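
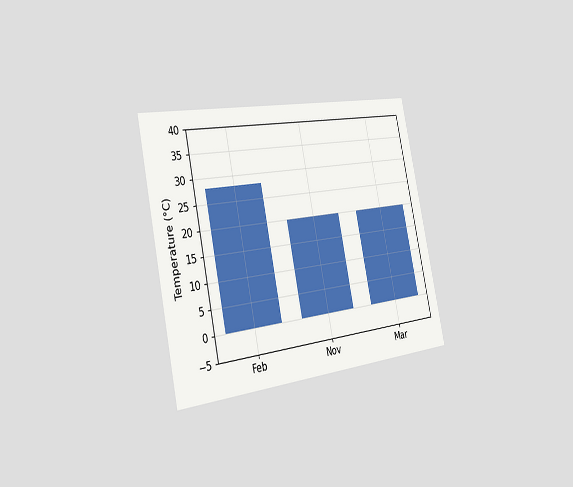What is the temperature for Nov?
The chart is tilted about 12° counter-clockwise and viewed slightly from the left. Reading along the chart's y-axis, the Nov bar reaches 20°C.

20°C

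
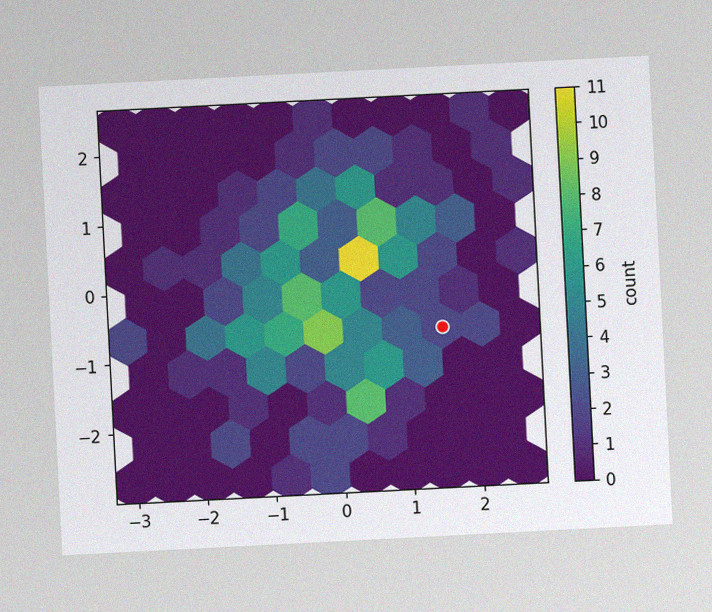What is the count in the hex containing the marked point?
The chart is tilted about 3° counter-clockwise, with some photo noise. The marked hex reads 2 on the colorbar.

2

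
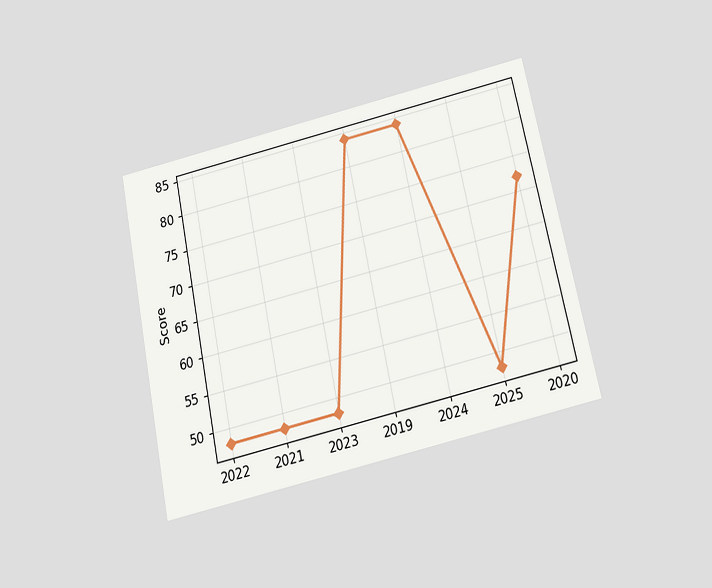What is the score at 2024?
The chart is tilted about 12° counter-clockwise and viewed slightly from below. At 2024, the line is at 84.

84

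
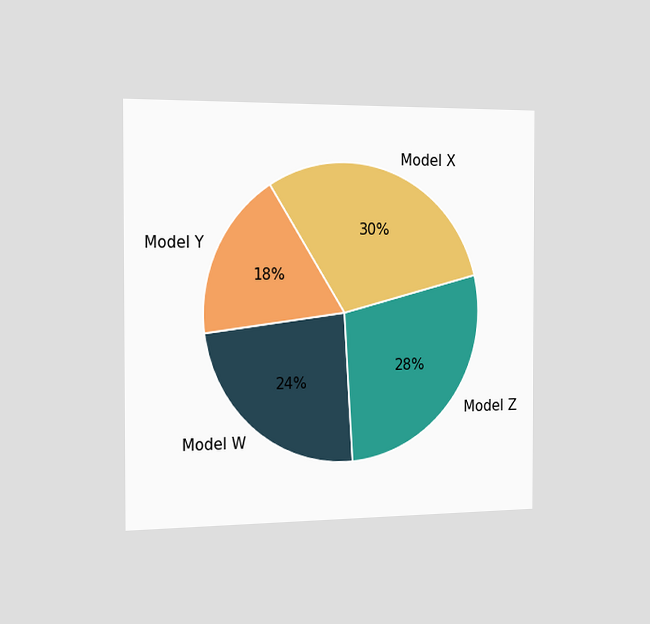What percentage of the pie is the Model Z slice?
28%

The chart is viewed slightly from the left. The Model Z slice takes up 28% of the pie.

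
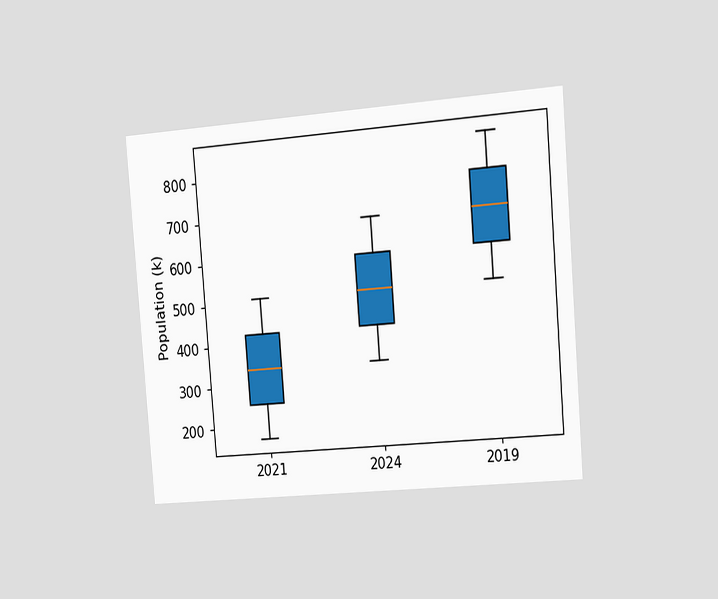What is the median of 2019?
The chart is tilted about 5° counter-clockwise and viewed slightly from the right. The median line in the 2019 box sits at 680k.

680k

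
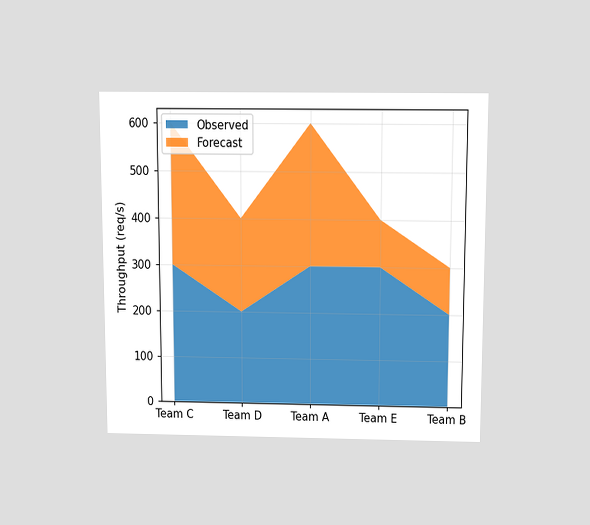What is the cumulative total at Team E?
400req/s

The chart is viewed slightly from above. The stacked total at Team E reaches 400req/s.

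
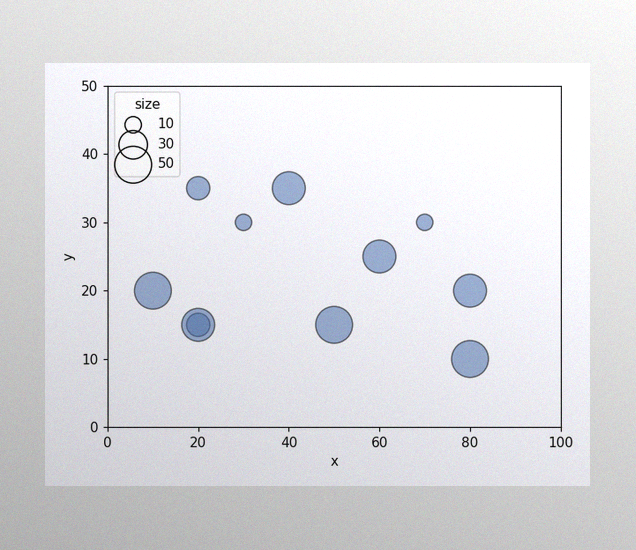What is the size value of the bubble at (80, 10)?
50

The image has some photo noise and uneven lighting. Matching the bubble at (80, 10) against the size legend gives 50.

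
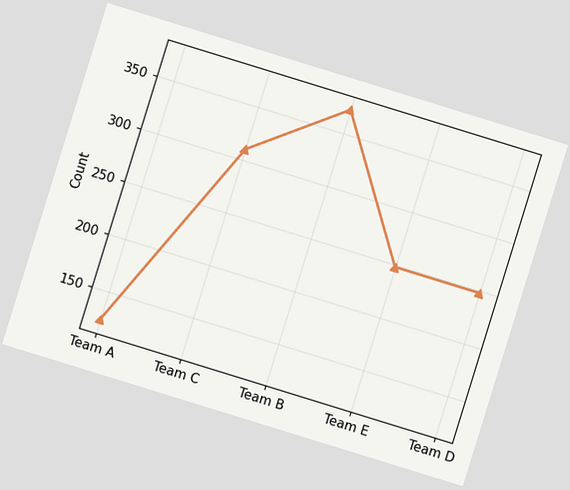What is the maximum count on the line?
The chart is tilted about 17° clockwise. The highest point is at Team B, and reading across to the y-axis gives 372.

372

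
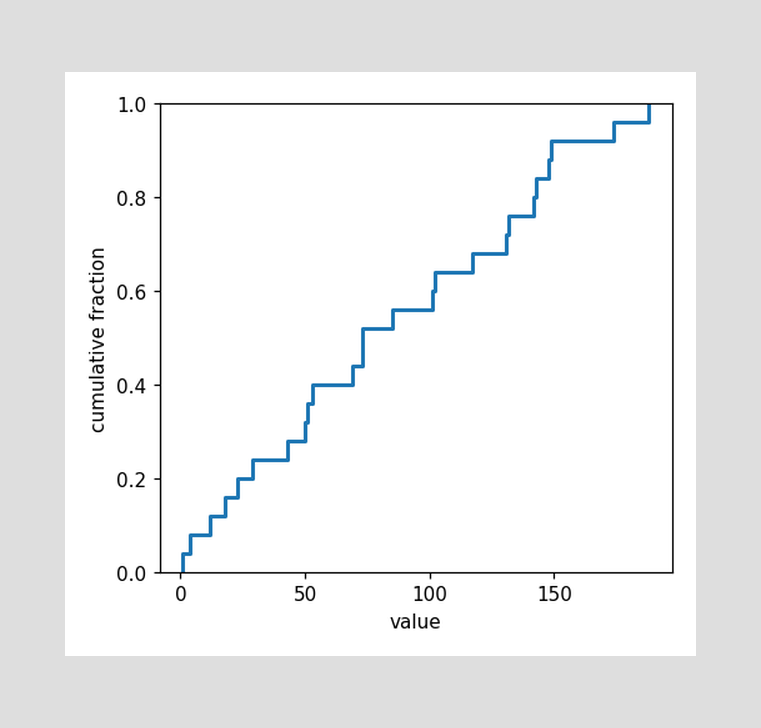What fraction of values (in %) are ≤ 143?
84%

At x=143 the ECDF step is at 84%.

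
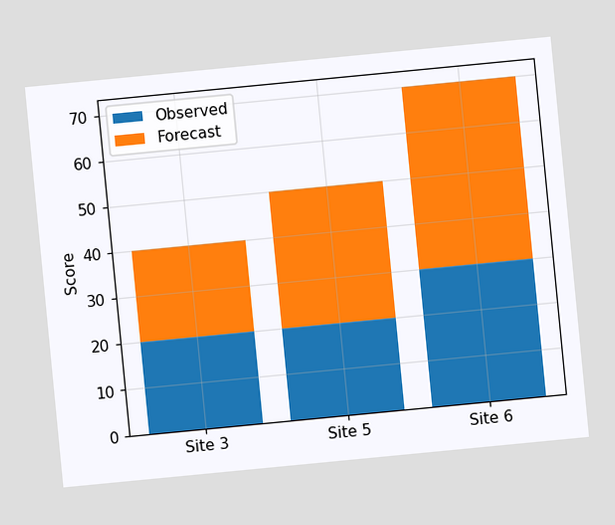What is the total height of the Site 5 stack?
50

The chart is tilted about 6° counter-clockwise. The Site 5 stack's top reaches 50 on the y-axis.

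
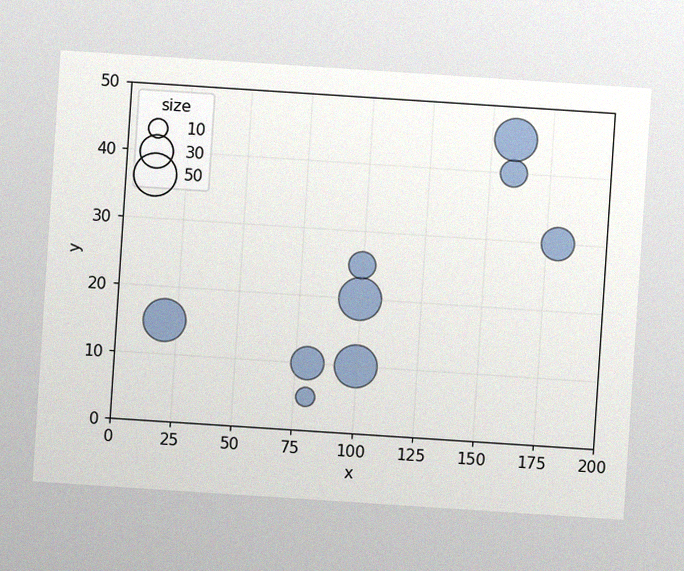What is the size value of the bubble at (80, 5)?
10

The chart is tilted about 4° clockwise, with some photo noise. Matching the bubble at (80, 5) against the size legend gives 10.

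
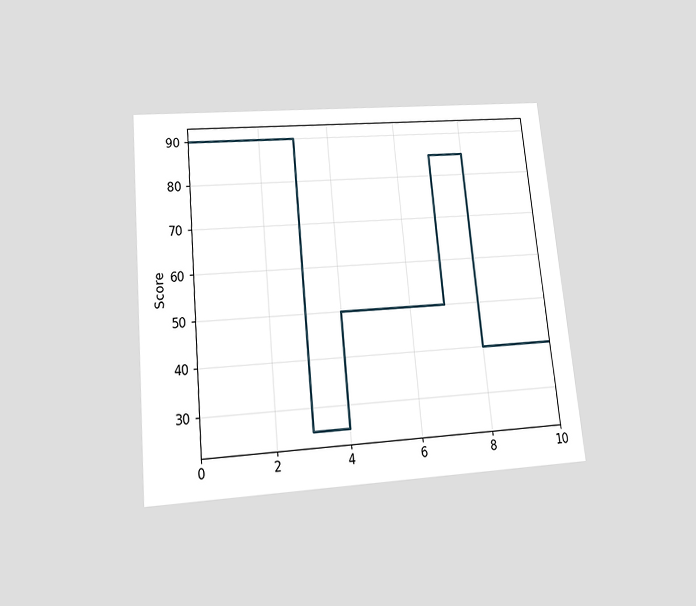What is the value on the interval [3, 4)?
The chart is tilted about 5° counter-clockwise and viewed slightly from below. On [3, 4) the step sits at 25.

25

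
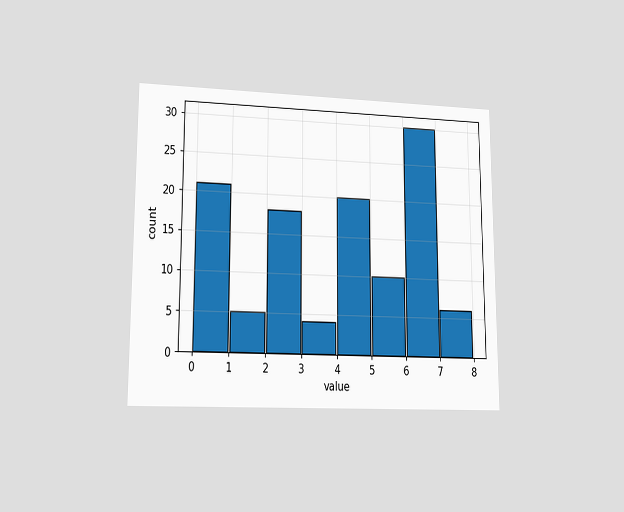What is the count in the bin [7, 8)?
The chart is viewed at a slight angle. The [7, 8) bin has height 6.

6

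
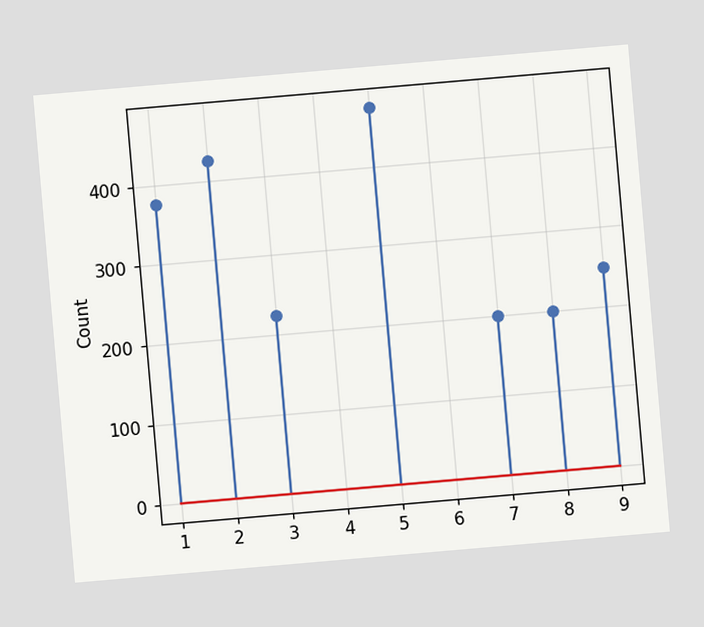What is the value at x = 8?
The chart is tilted about 5° counter-clockwise. The stem at x=8 reaches 200.

200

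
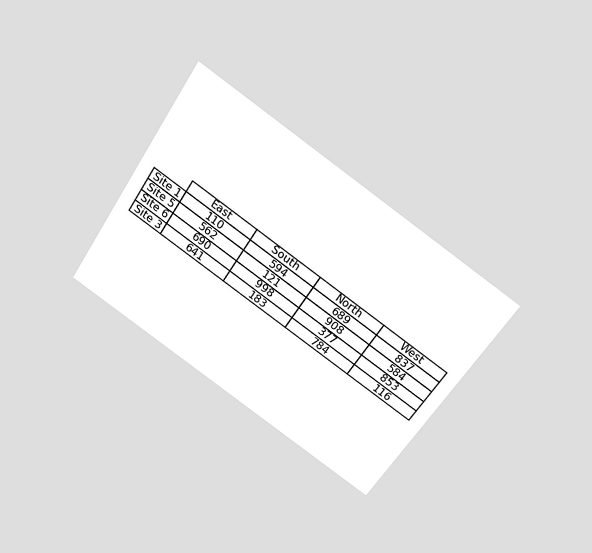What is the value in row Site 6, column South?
998

The chart is tilted about 33° clockwise and viewed slightly from above. The (Site 6, South) cell reads 998.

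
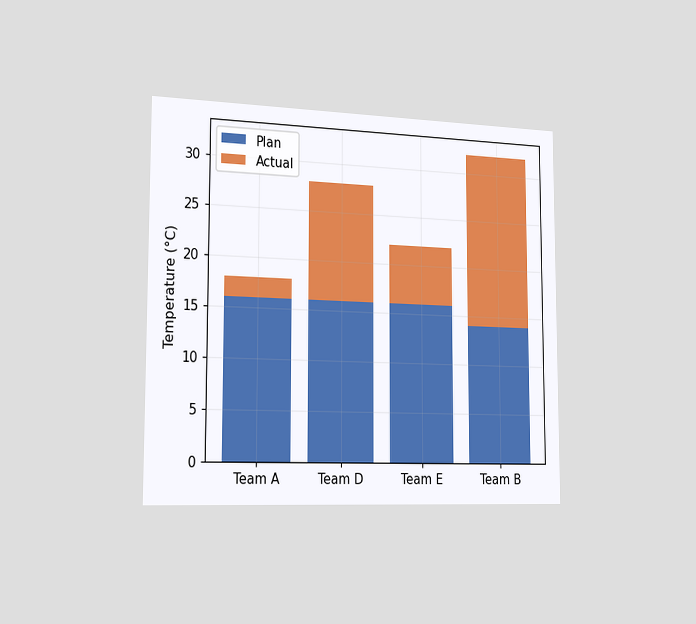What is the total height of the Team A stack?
The chart is viewed slightly from the left. The Team A stack's top reaches 18°C on the y-axis.

18°C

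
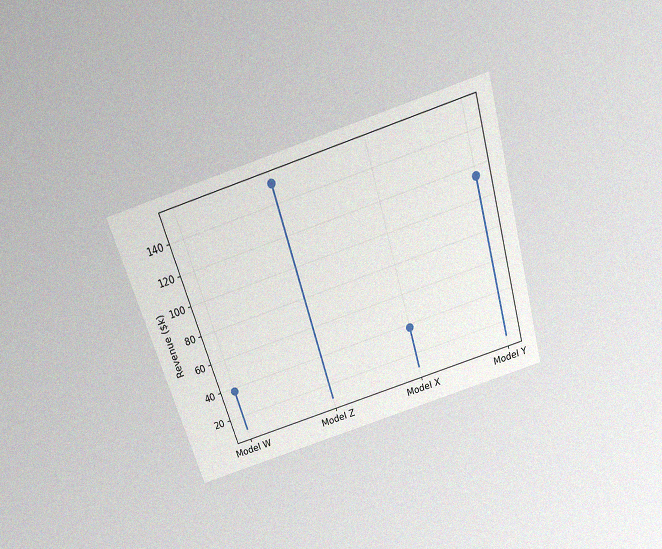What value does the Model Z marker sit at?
$152k

The chart is tilted about 17° counter-clockwise and viewed slightly from above, with some photo noise. The Model Z marker sits at $152k.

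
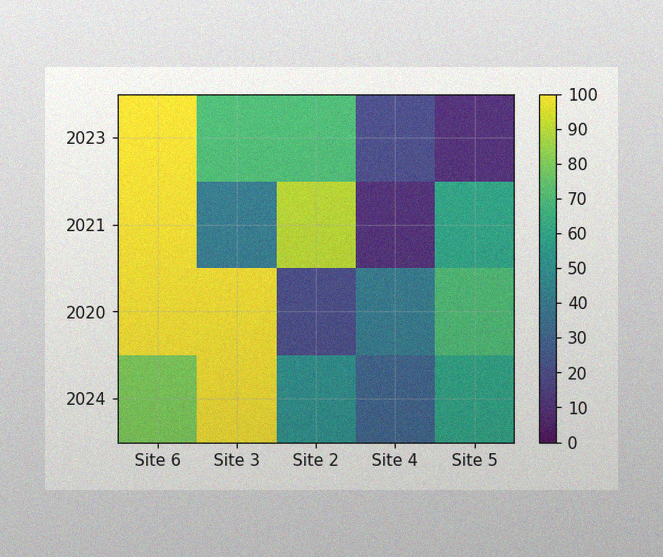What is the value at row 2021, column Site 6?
The image has some photo noise and uneven lighting. Matching cell (2021, Site 6) against the colorbar gives 100.

100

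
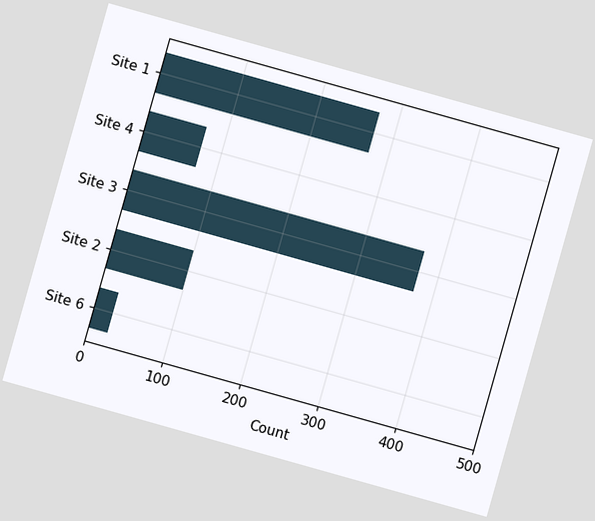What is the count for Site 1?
275

The chart is tilted about 16° clockwise. Reading along the chart's x-axis, the Site 1 bar reaches 275.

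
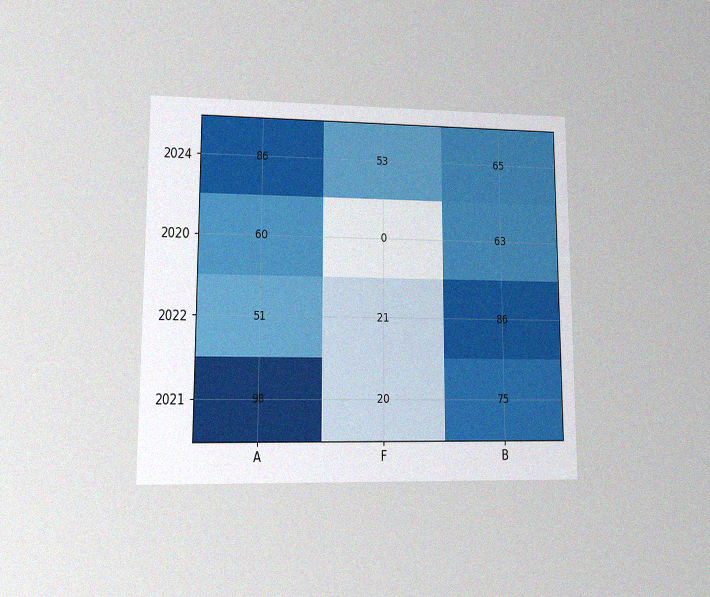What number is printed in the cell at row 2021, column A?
The chart is viewed at a slight angle, with some photo noise. The (2021, A) cell reads 98.

98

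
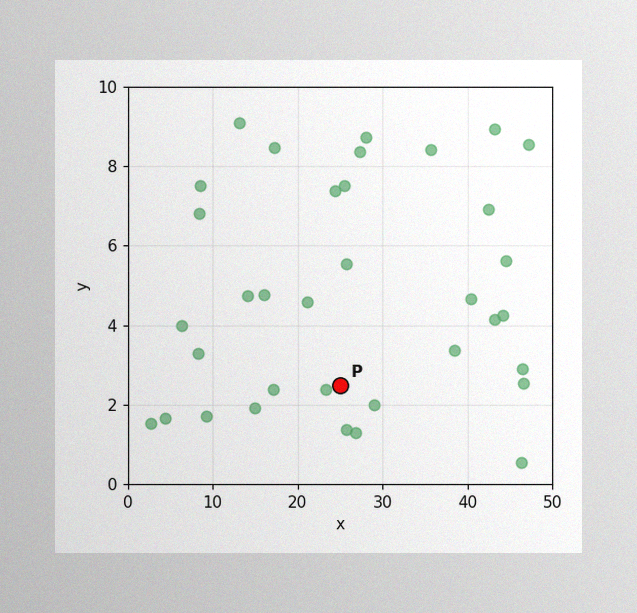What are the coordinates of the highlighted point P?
The image has some photo noise and uneven lighting. Following the gridlines from P to each axis, P sits at (25, 2.5).

(25, 2.5)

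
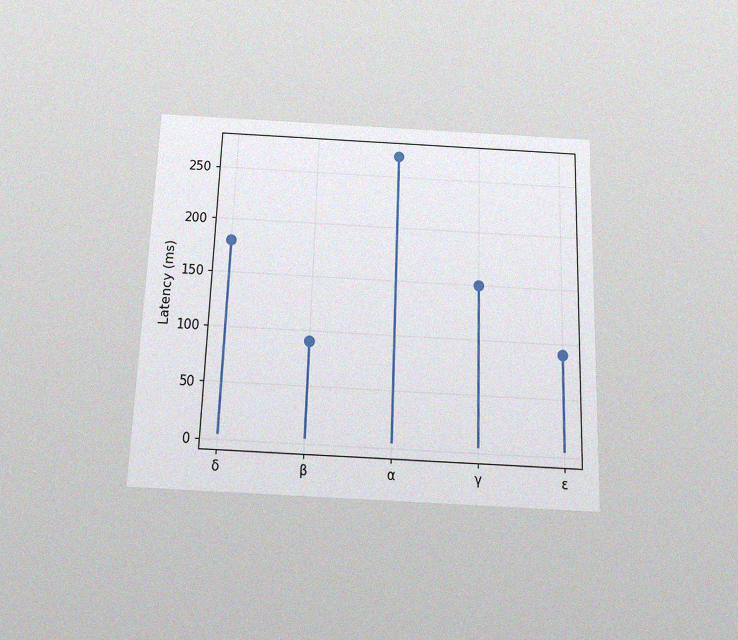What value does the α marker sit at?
The chart is viewed slightly from below, with some photo noise. The α marker sits at 270ms.

270ms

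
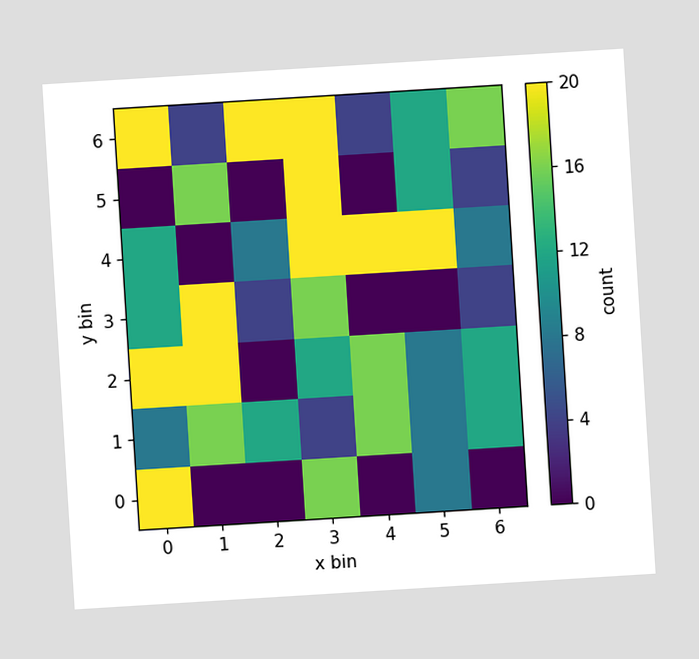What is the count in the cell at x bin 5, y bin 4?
20

The chart is tilted about 4° counter-clockwise. Matching the cell (5, 4) against the colorbar gives 20.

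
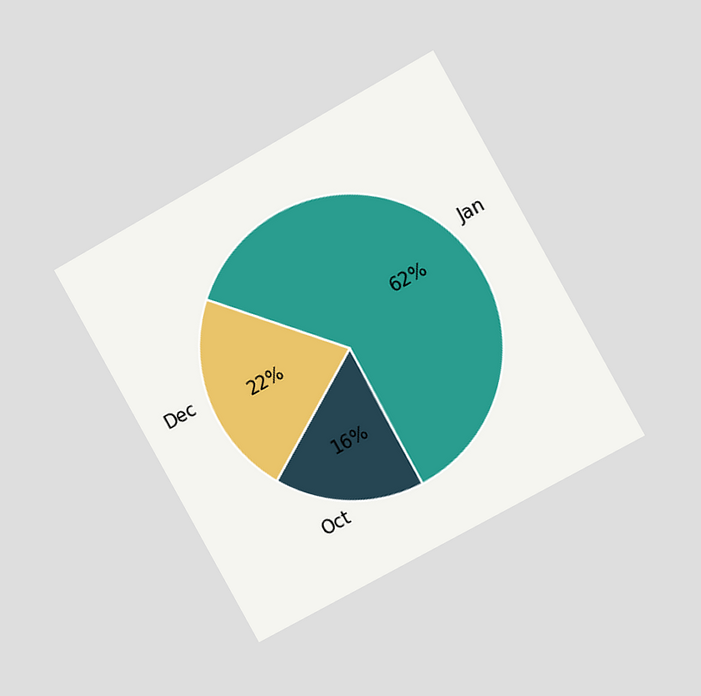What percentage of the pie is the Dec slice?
The chart is tilted about 29° counter-clockwise and viewed slightly from the right. The Dec slice takes up 22% of the pie.

22%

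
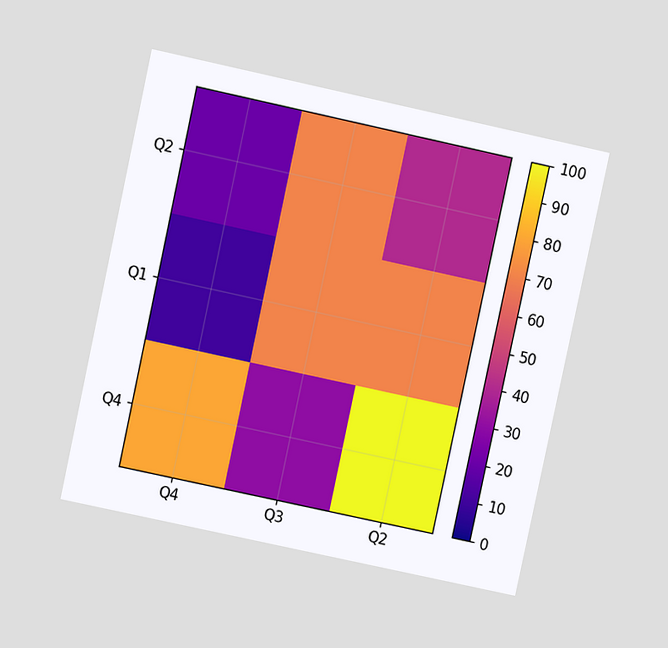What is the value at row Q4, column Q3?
The chart is tilted about 12° clockwise and viewed at a slight angle. Matching cell (Q4, Q3) against the colorbar gives 30.

30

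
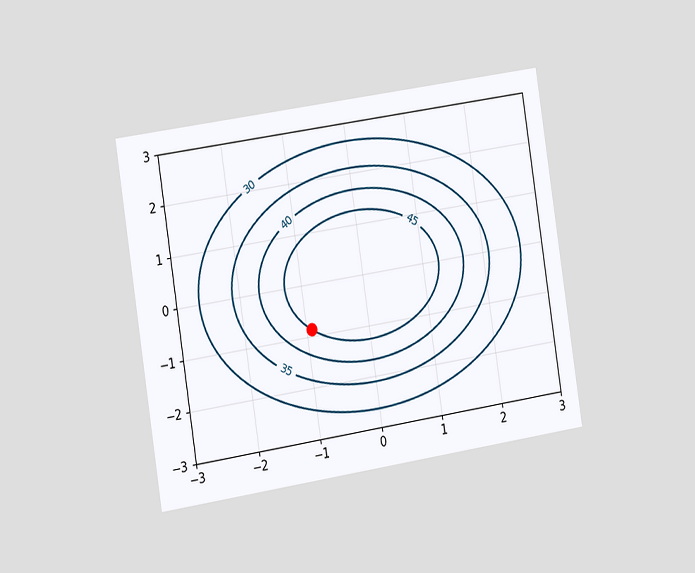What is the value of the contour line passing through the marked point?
The chart is tilted about 9° counter-clockwise and viewed slightly from the left. The marked point sits on the contour labelled 45.

45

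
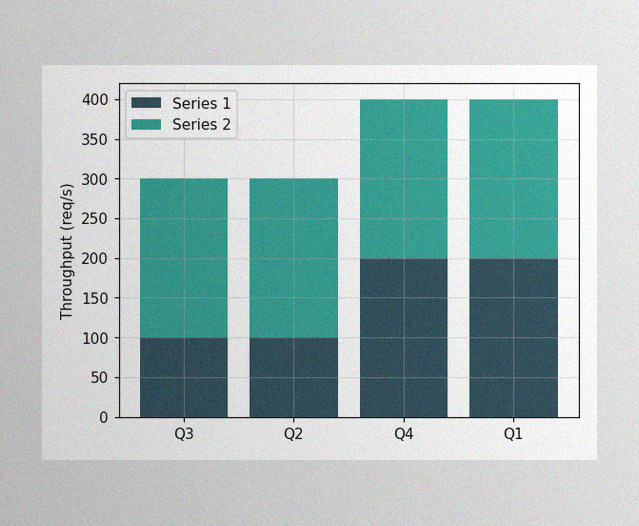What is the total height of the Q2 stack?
300req/s

The image has some photo noise and uneven lighting. The Q2 stack's top reaches 300req/s on the y-axis.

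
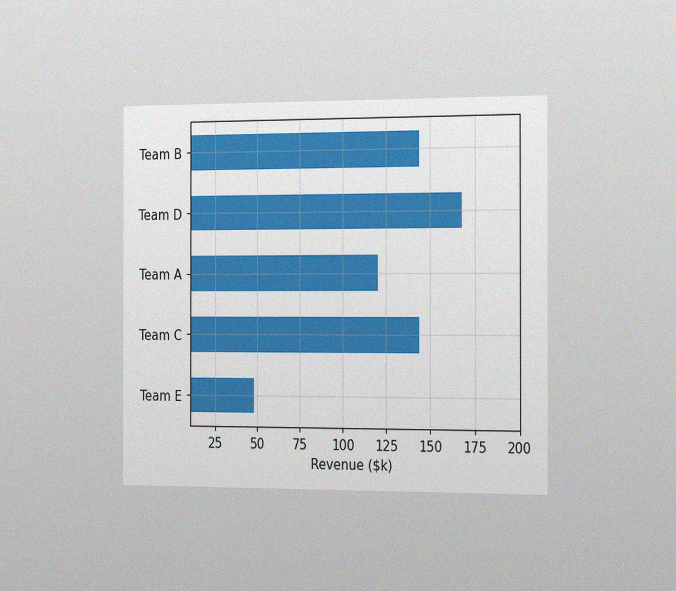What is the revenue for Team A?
$120k

The chart is viewed slightly from the right, with some photo noise. Reading along the chart's x-axis, the Team A bar reaches $120k.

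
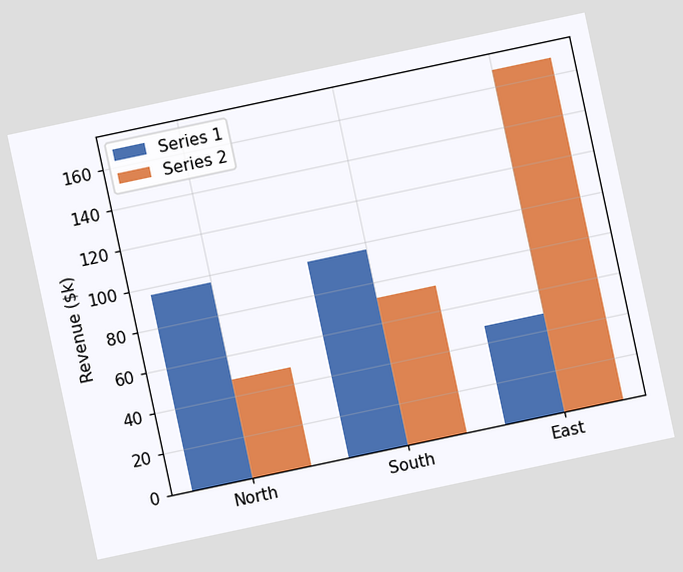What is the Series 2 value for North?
The chart is tilted about 12° counter-clockwise. The Series 2 bar at North reaches $48k on the y-axis.

$48k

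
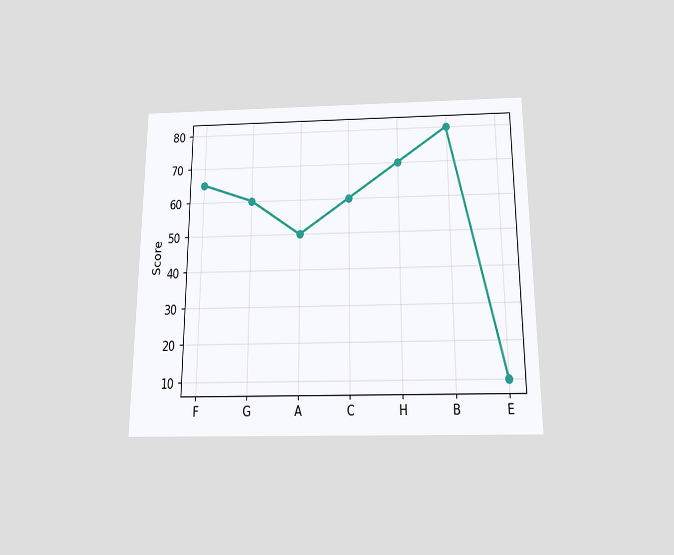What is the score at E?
The chart is viewed slightly from below. At E, the line is at 10.

10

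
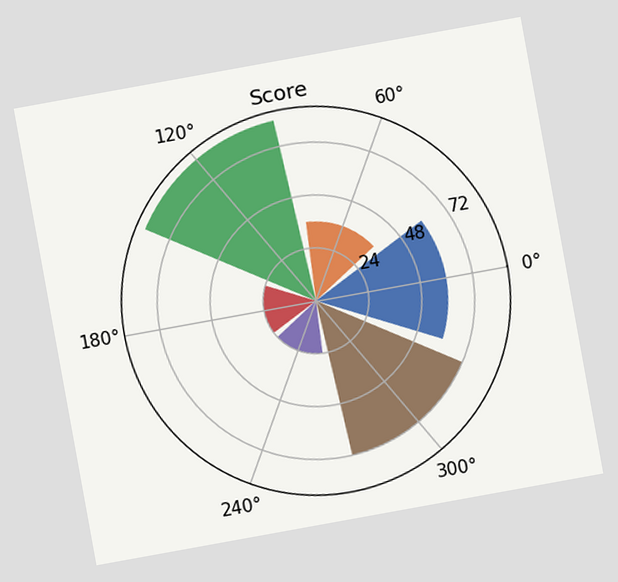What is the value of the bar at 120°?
84

The chart is tilted about 10° counter-clockwise. The bar at 120° reaches 84 on the radial axis.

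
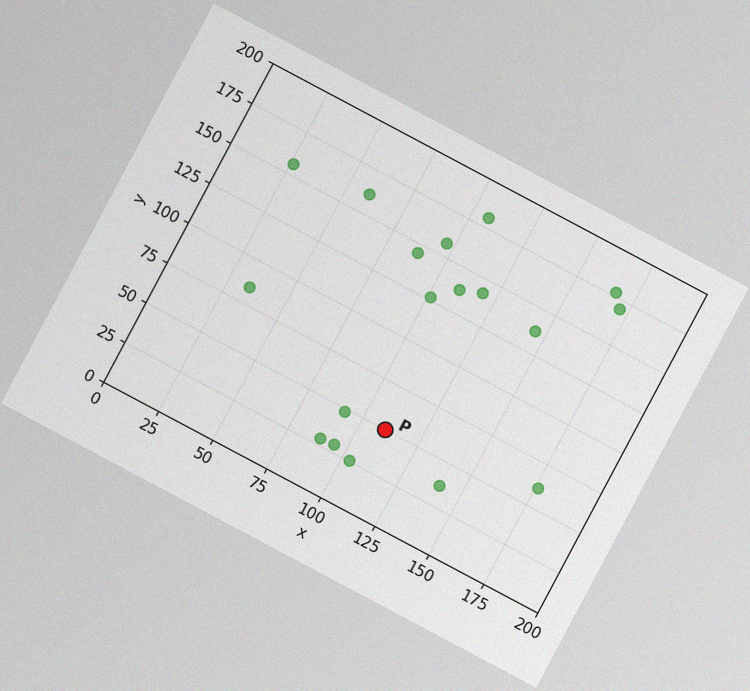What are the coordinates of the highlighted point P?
The chart is tilted about 28° clockwise, with some photo noise. Following the gridlines from P to each axis, P sits at (110, 50).

(110, 50)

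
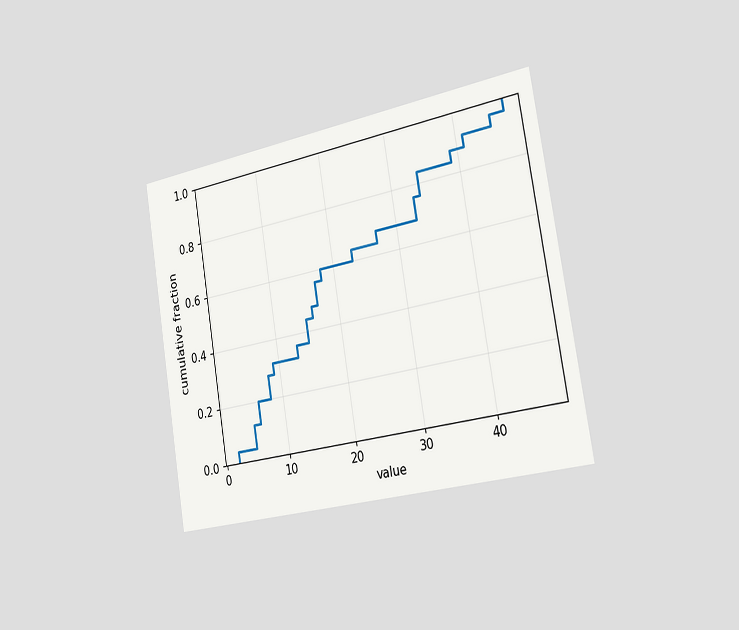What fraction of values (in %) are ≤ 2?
4%

The chart is tilted about 9° counter-clockwise and viewed slightly from the right. At x=2 the ECDF step is at 4%.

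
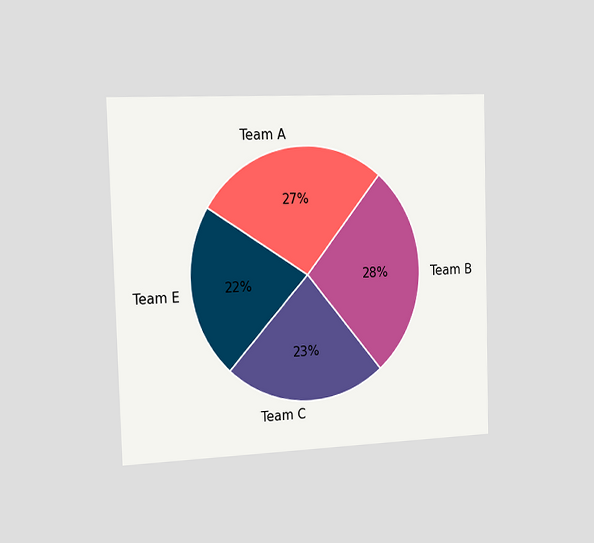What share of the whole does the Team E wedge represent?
The chart is viewed slightly from the left. The Team E slice takes up 22% of the pie.

22%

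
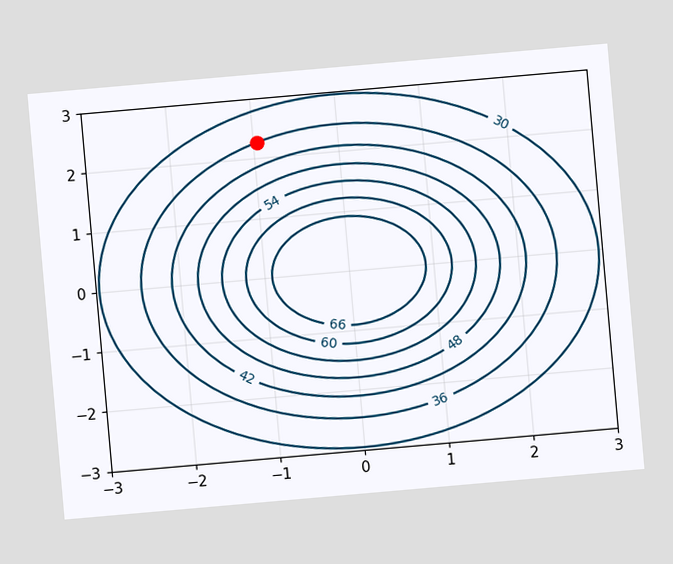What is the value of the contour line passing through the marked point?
36

The chart is tilted about 5° counter-clockwise. The marked point sits on the contour labelled 36.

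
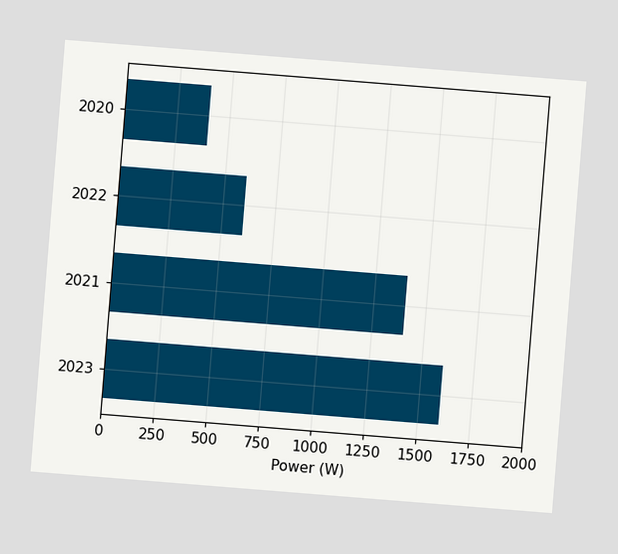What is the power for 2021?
The chart is tilted about 5° clockwise. Reading along the chart's x-axis, the 2021 bar reaches 1400W.

1400W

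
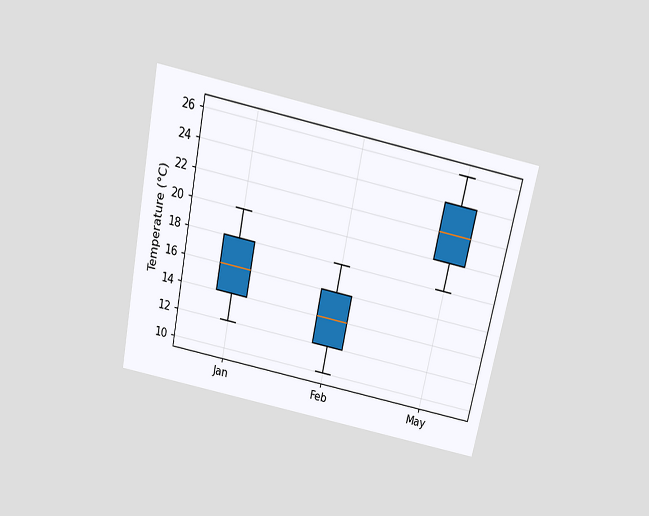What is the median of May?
The chart is tilted about 12° clockwise and viewed slightly from above. The median line in the May box sits at 22°C.

22°C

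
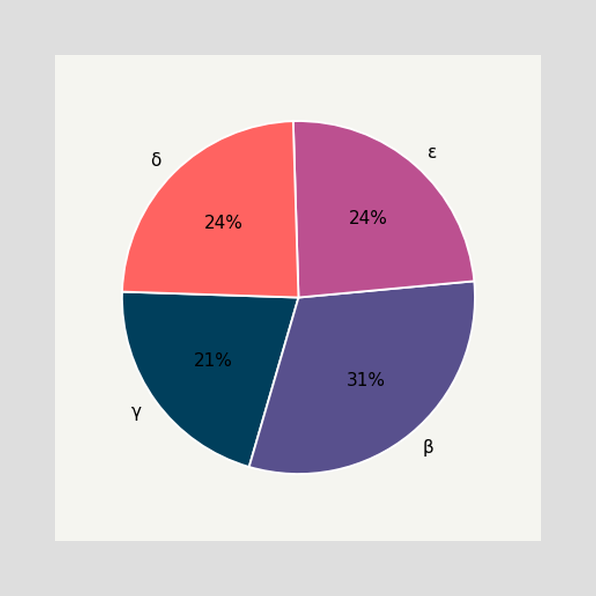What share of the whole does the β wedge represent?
31%

The β slice takes up 31% of the pie.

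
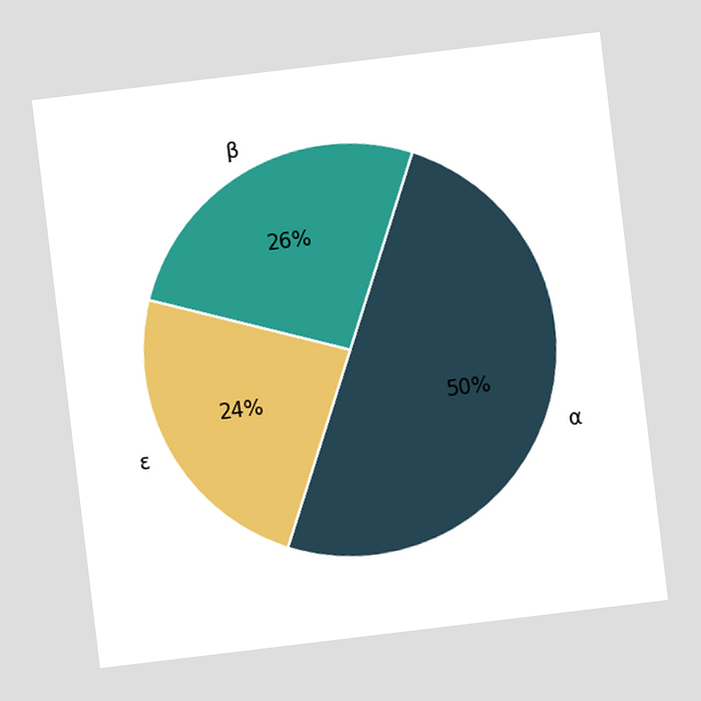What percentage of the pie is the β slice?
The chart is tilted about 7° counter-clockwise. The β slice takes up 26% of the pie.

26%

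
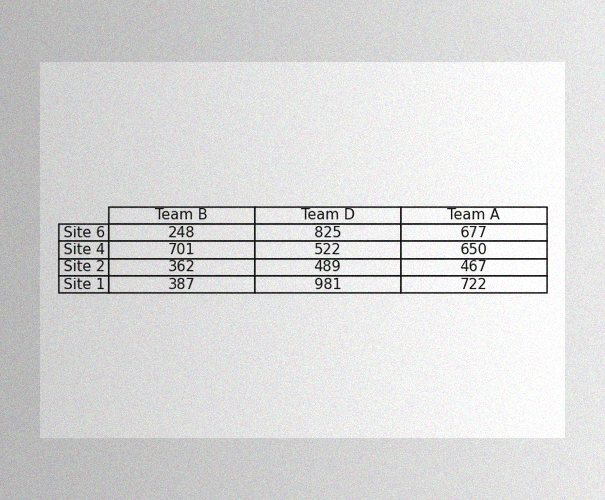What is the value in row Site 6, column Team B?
The image has some photo noise and uneven lighting. The (Site 6, Team B) cell reads 248.

248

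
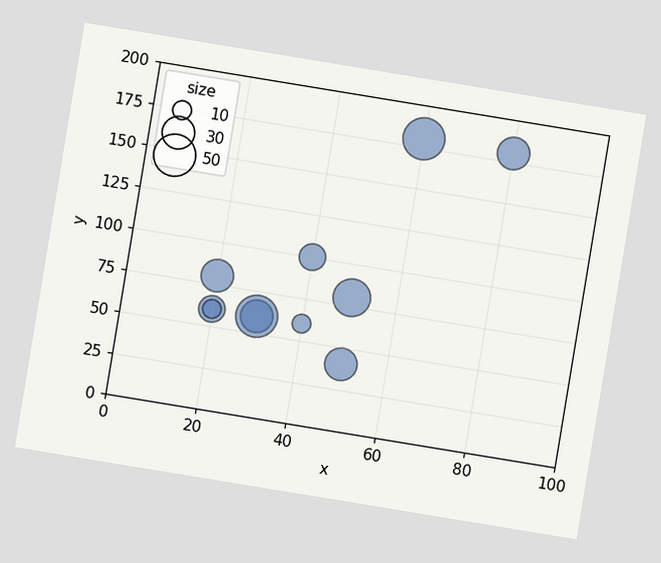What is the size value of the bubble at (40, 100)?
20

The chart is tilted about 9° clockwise. Matching the bubble at (40, 100) against the size legend gives 20.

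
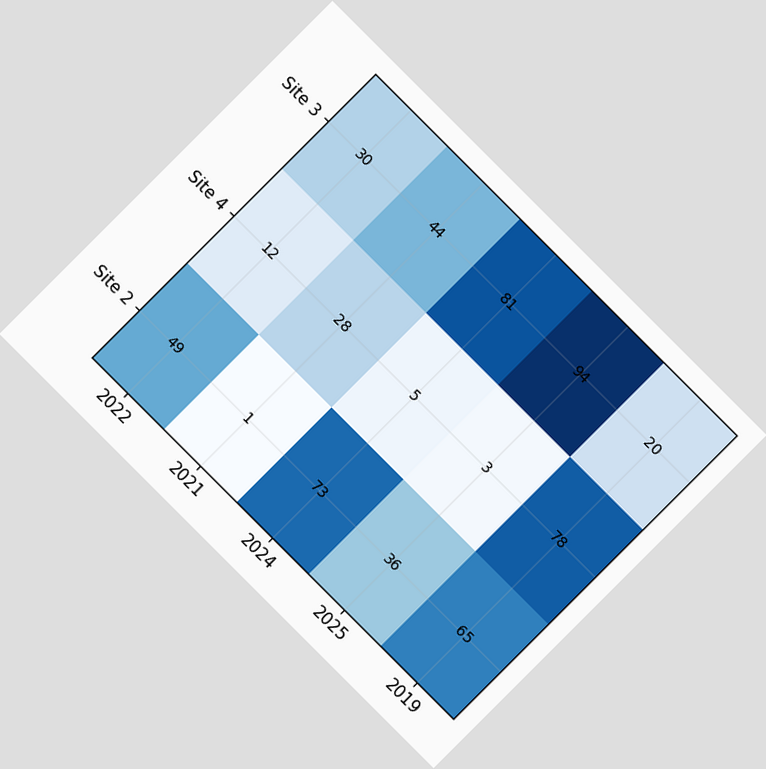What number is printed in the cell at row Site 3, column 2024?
The chart is tilted about 45° clockwise. The (Site 3, 2024) cell reads 81.

81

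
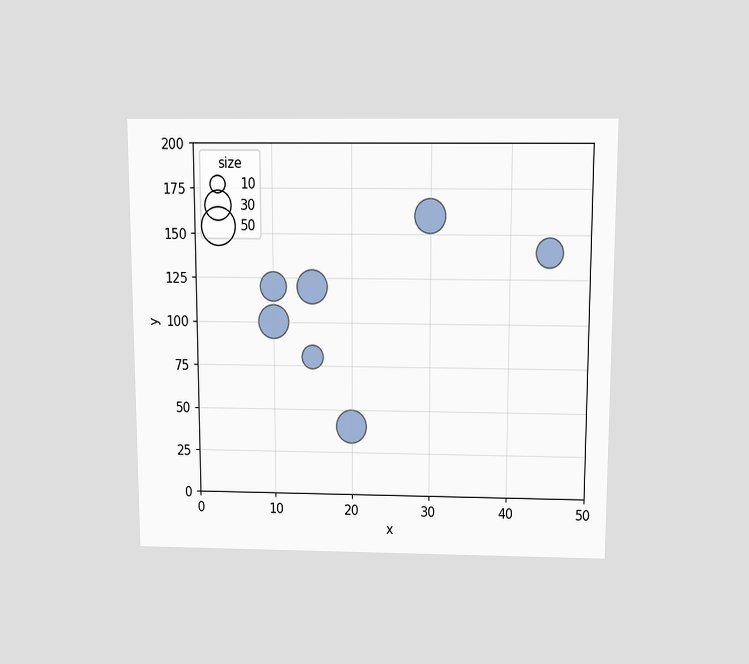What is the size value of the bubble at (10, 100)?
40

The chart is viewed slightly from above. Matching the bubble at (10, 100) against the size legend gives 40.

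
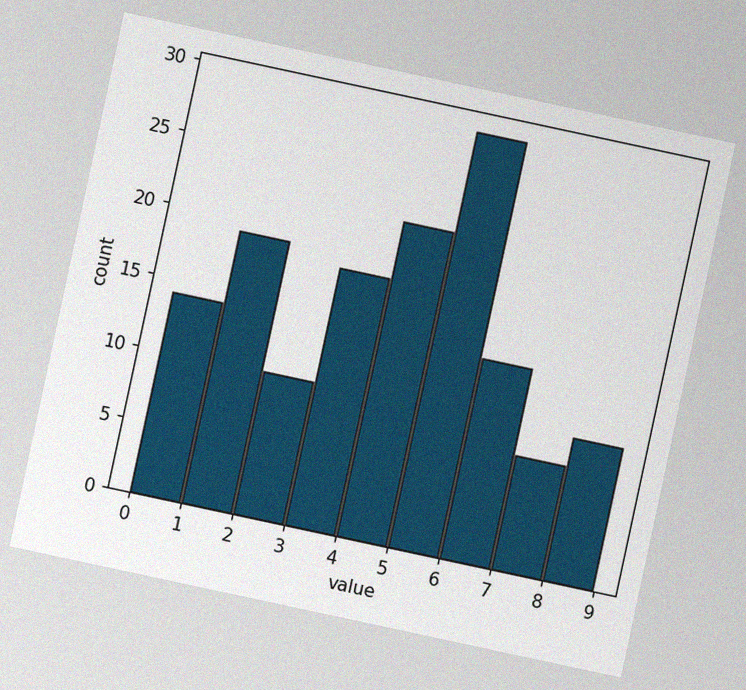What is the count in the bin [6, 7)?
14

The chart is tilted about 12° clockwise, with some photo noise. The [6, 7) bin has height 14.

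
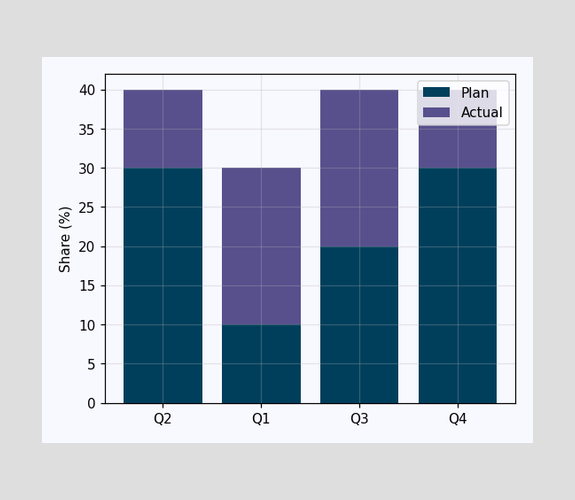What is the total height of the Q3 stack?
The Q3 stack's top reaches 40% on the y-axis.

40%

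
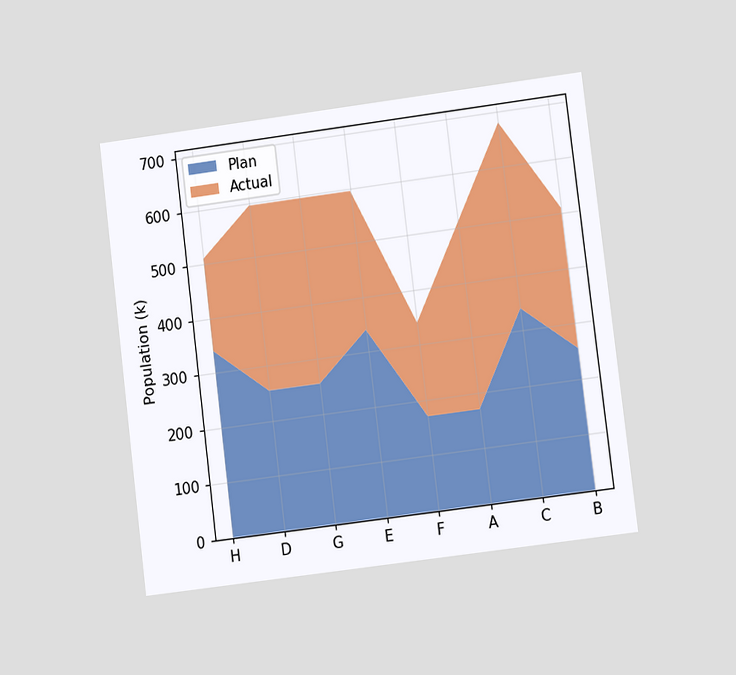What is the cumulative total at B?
510k

The chart is tilted about 7° counter-clockwise and viewed at a slight angle. The stacked total at B reaches 510k.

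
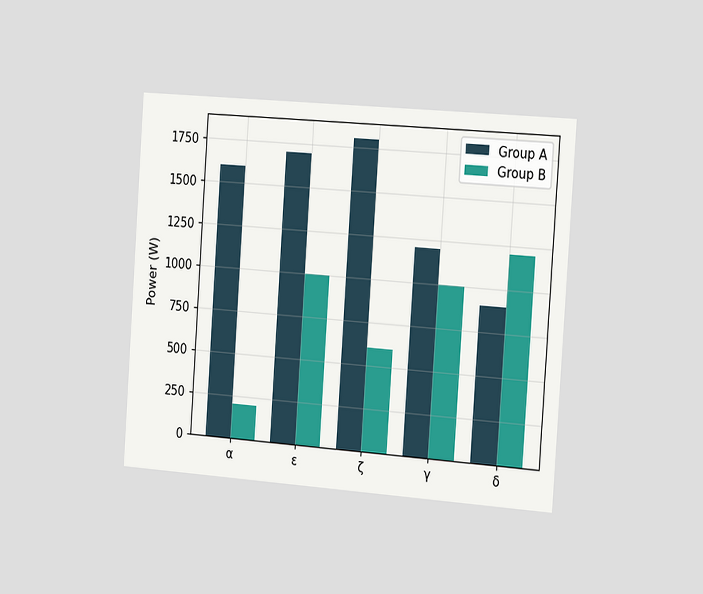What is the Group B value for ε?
1000W

The chart is tilted about 4° clockwise and viewed slightly from the right. The Group B bar at ε reaches 1000W on the y-axis.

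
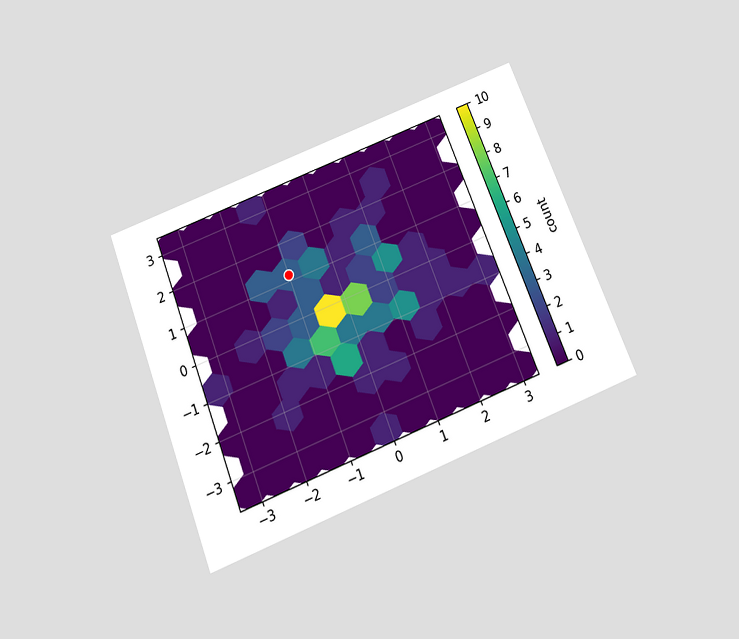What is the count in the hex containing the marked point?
The chart is tilted about 22° counter-clockwise and viewed slightly from below. The marked hex reads 3 on the colorbar.

3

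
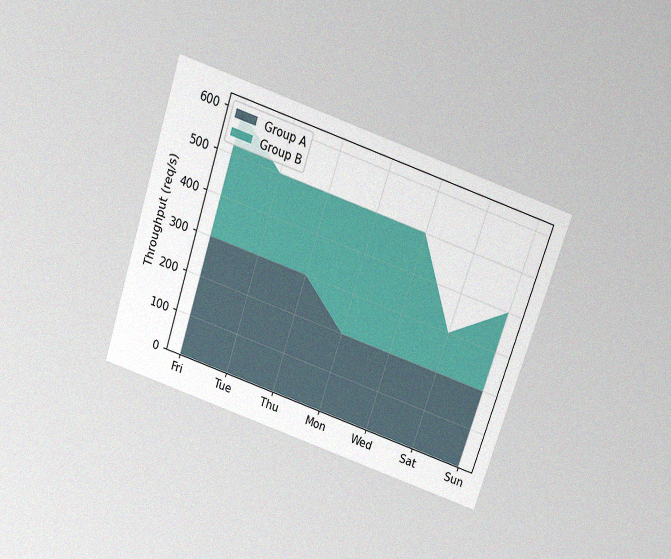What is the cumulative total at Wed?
The chart is tilted about 18° clockwise and viewed slightly from above, with some photo noise. The stacked total at Wed reaches 500req/s.

500req/s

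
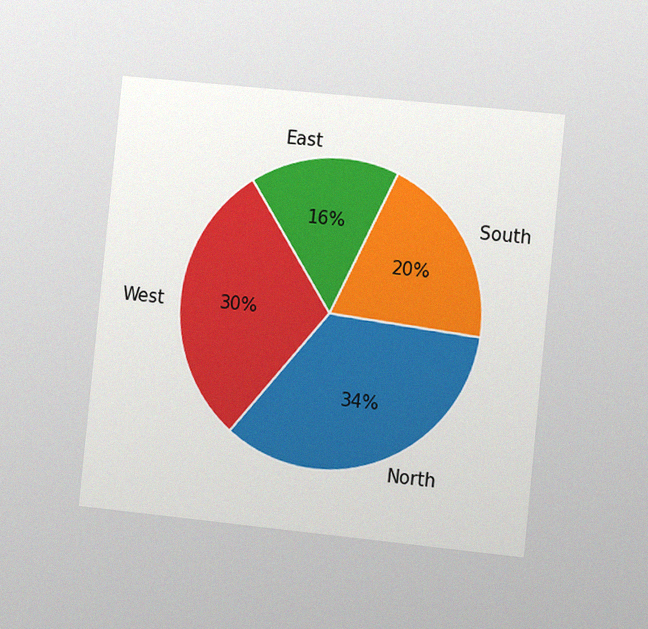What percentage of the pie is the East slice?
16%

The chart is tilted about 6° clockwise and viewed slightly from the right, with some photo noise. The East slice takes up 16% of the pie.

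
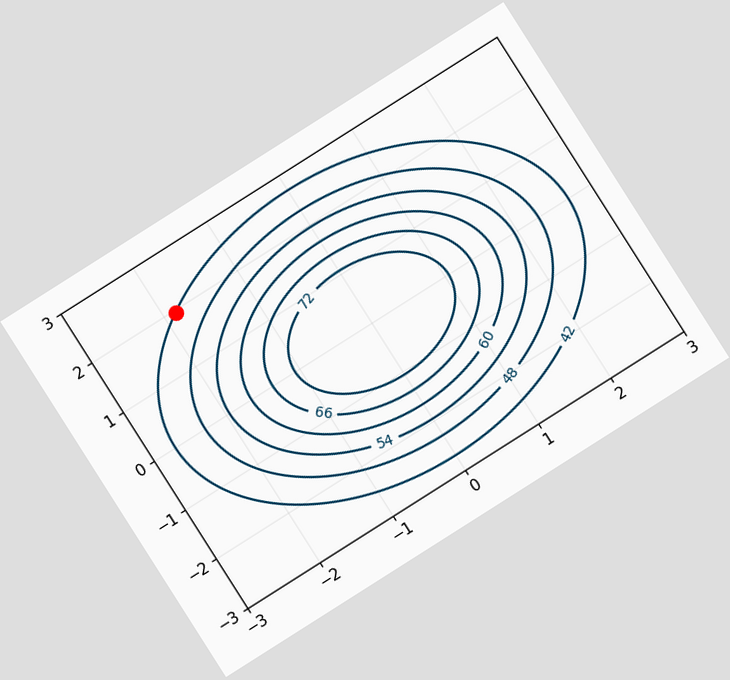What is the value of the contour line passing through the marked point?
The chart is tilted about 32° counter-clockwise. The marked point sits on the contour labelled 42.

42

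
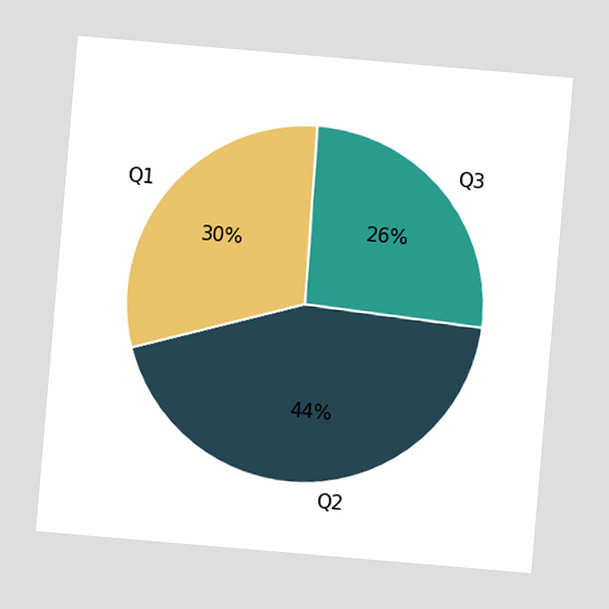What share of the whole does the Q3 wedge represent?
The chart is tilted about 5° clockwise. The Q3 slice takes up 26% of the pie.

26%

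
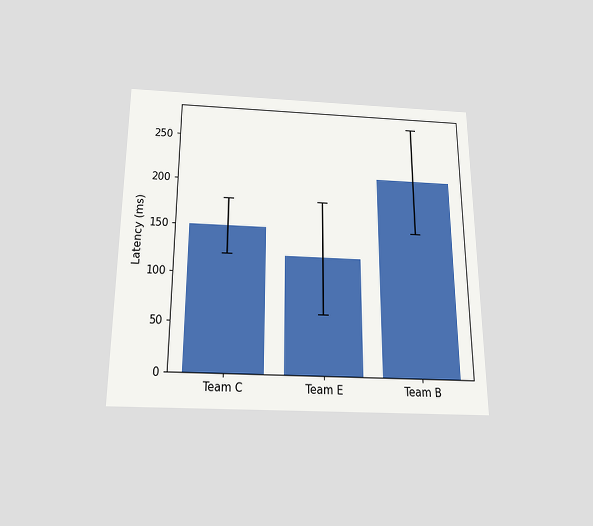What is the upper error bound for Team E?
180ms

The chart is viewed slightly from below. The Team E bar's upper whisker reaches 180ms.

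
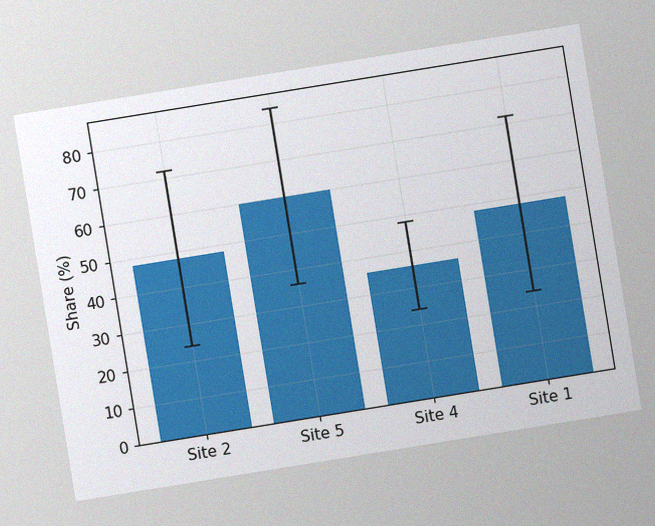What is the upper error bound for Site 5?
The chart is tilted about 9° counter-clockwise, with some photo noise. The Site 5 bar's upper whisker reaches 84%.

84%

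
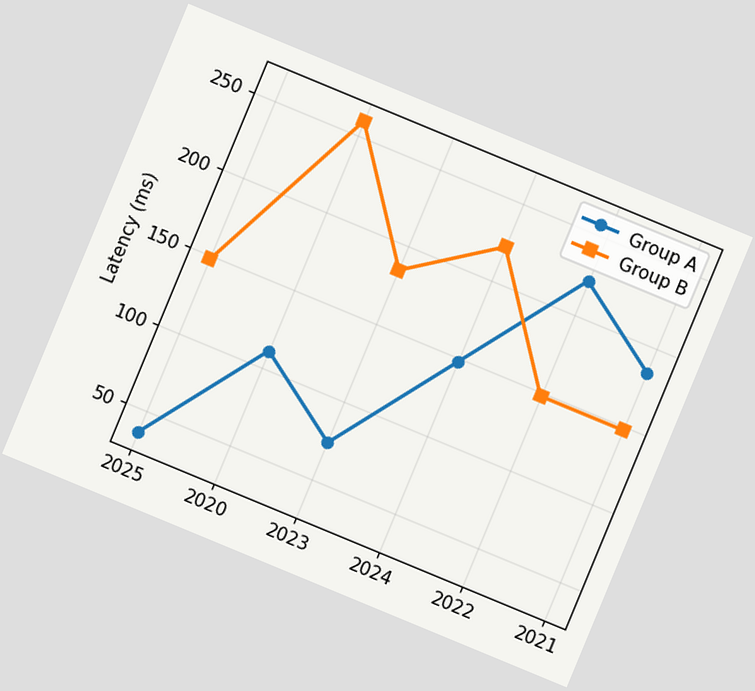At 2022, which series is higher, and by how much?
The chart is tilted about 22° clockwise. At 2022, Group A sits above the other line by 74ms.

Group A, by 74ms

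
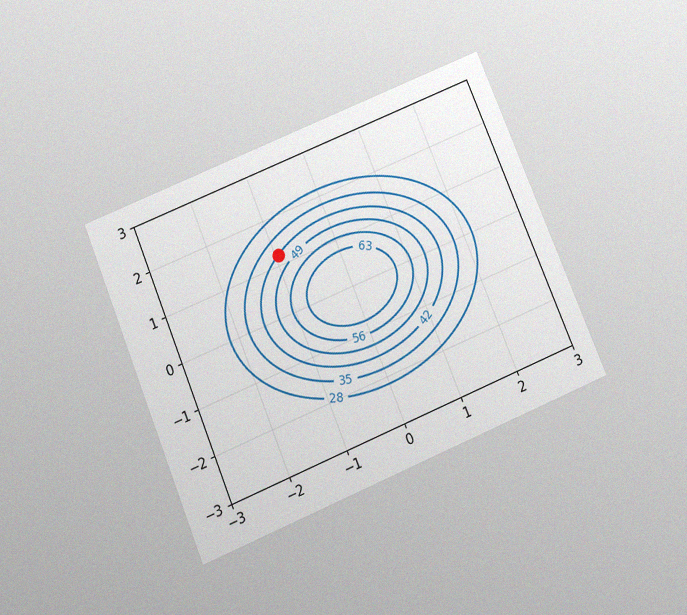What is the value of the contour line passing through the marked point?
The chart is tilted about 23° counter-clockwise and viewed slightly from below, with some photo noise. The marked point sits on the contour labelled 42.

42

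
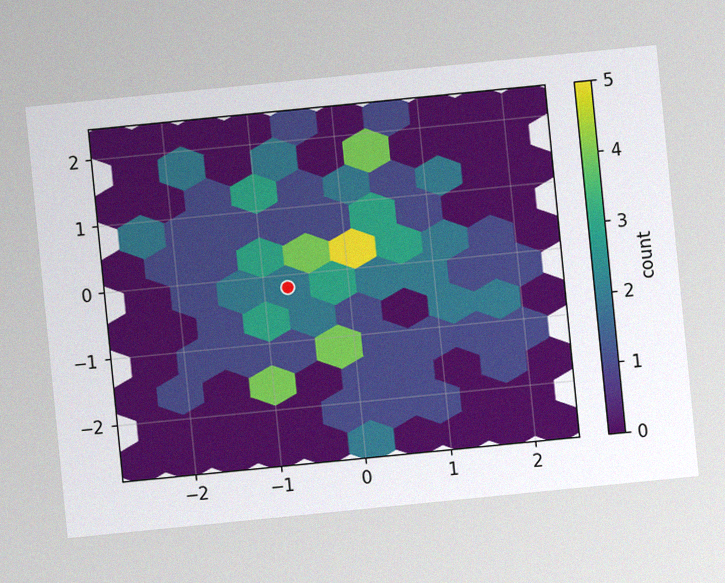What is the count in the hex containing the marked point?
2

The chart is tilted about 6° counter-clockwise, with some photo noise. The marked hex reads 2 on the colorbar.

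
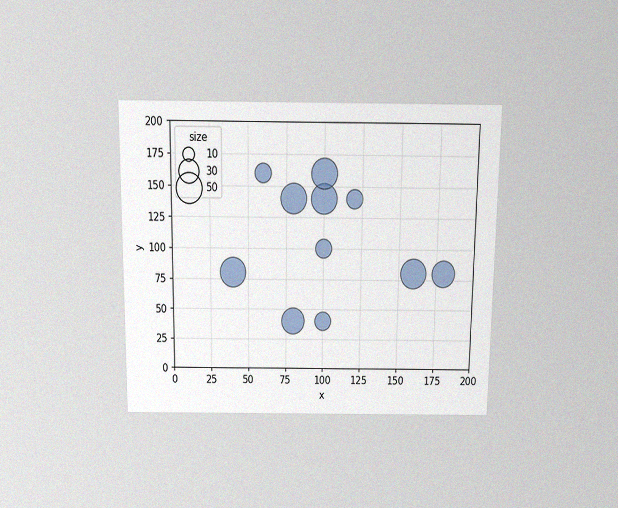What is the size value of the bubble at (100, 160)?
The chart is viewed slightly from above, with some photo noise. Matching the bubble at (100, 160) against the size legend gives 50.

50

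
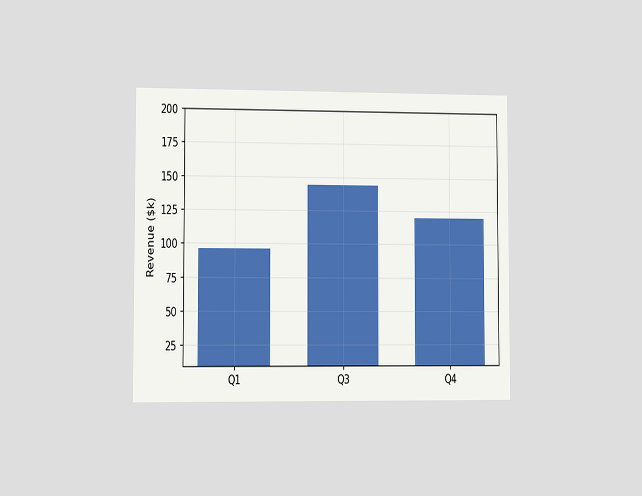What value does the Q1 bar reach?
The chart is viewed slightly from the left. Reading along the chart's y-axis, the Q1 bar reaches $96k.

$96k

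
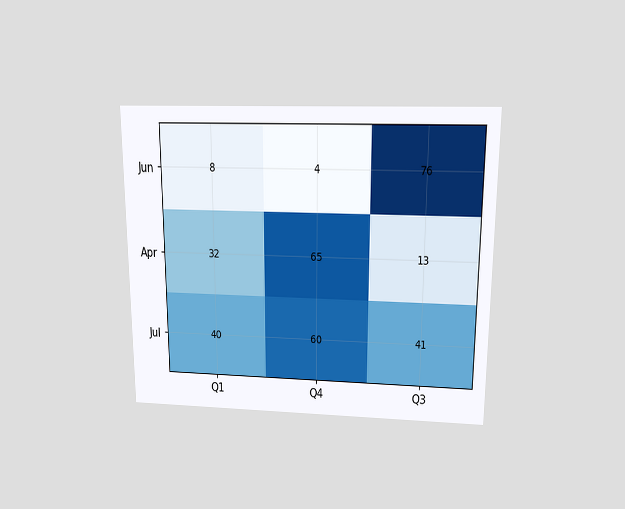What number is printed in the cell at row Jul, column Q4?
The chart is viewed slightly from above. The (Jul, Q4) cell reads 60.

60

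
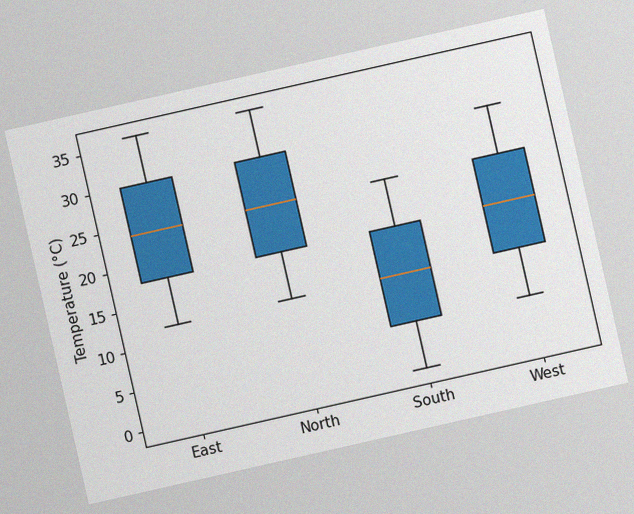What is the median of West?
18°C

The chart is tilted about 13° counter-clockwise, with some photo noise. The median line in the West box sits at 18°C.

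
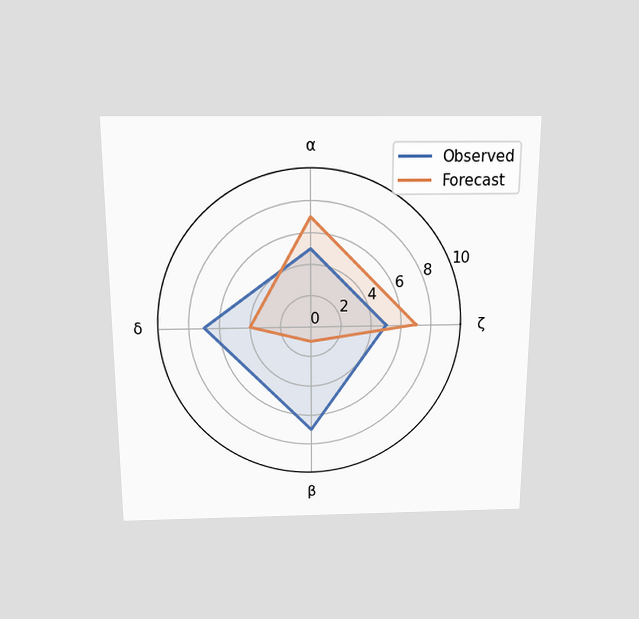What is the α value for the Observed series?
5

The chart is viewed slightly from above. On the α axis, Observed reaches 5.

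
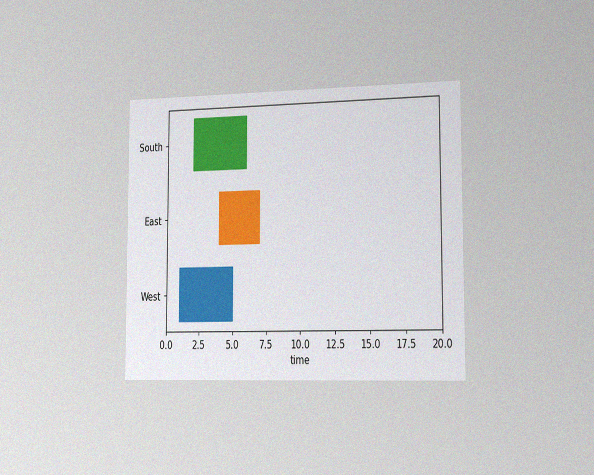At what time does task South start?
2

The chart is viewed slightly from the right, with some photo noise. The South bar begins at t=2.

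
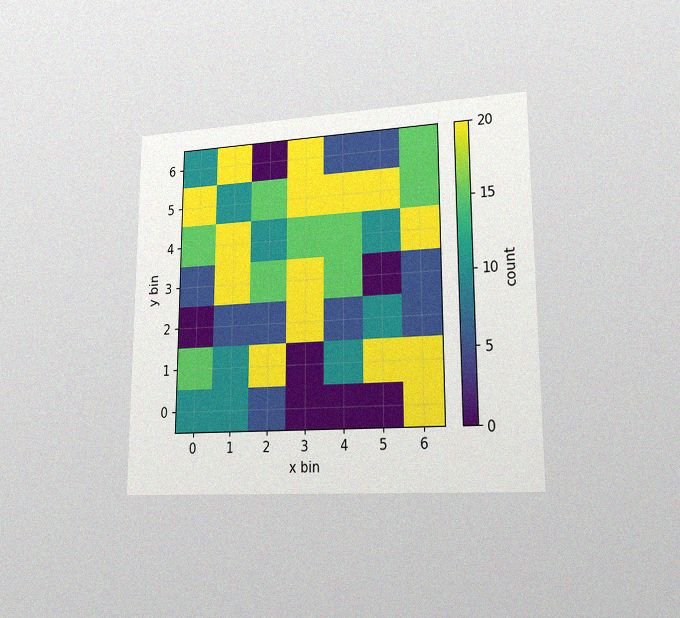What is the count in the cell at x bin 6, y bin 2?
The chart is viewed slightly from the right, with some photo noise. Matching the cell (6, 2) against the colorbar gives 5.

5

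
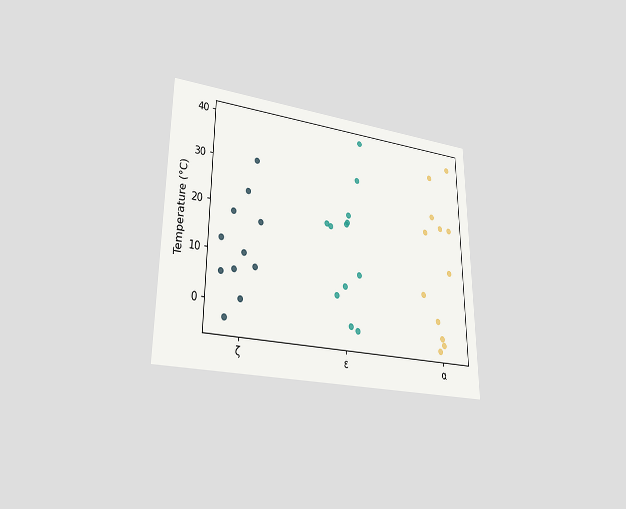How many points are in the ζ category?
The chart is viewed at a slight angle. Counting the markers in the ζ column gives 11.

11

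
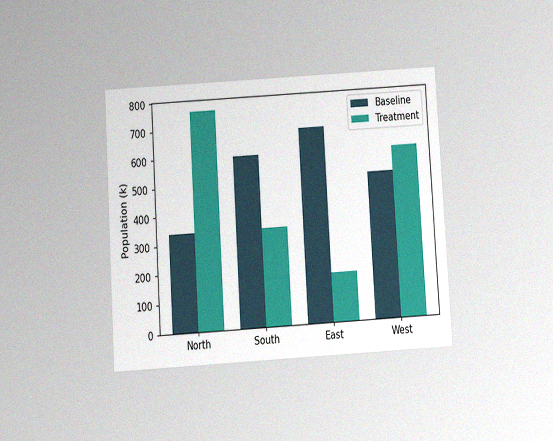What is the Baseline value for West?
The chart is tilted about 3° counter-clockwise and viewed slightly from below, with some photo noise. The Baseline bar at West reaches 510k on the y-axis.

510k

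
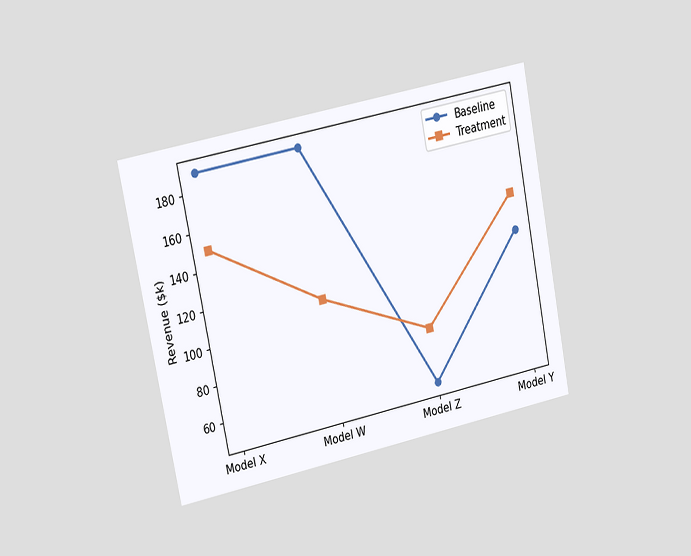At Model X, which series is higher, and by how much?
The chart is tilted about 11° counter-clockwise and viewed slightly from the left. At Model X, Baseline sits above the other line by $40k.

Baseline, by $40k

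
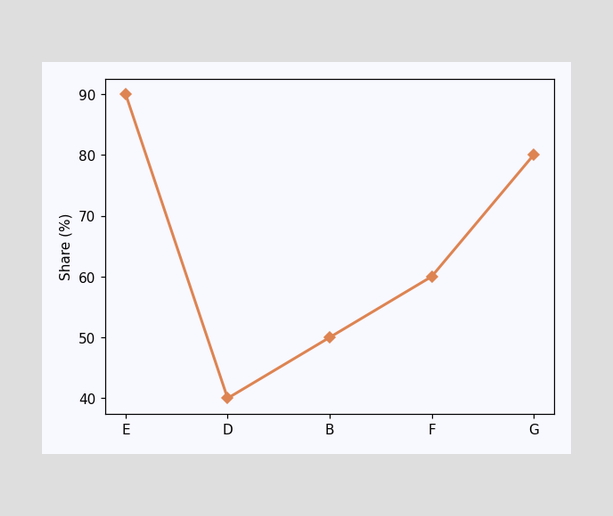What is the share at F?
At F, the line is at 60%.

60%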